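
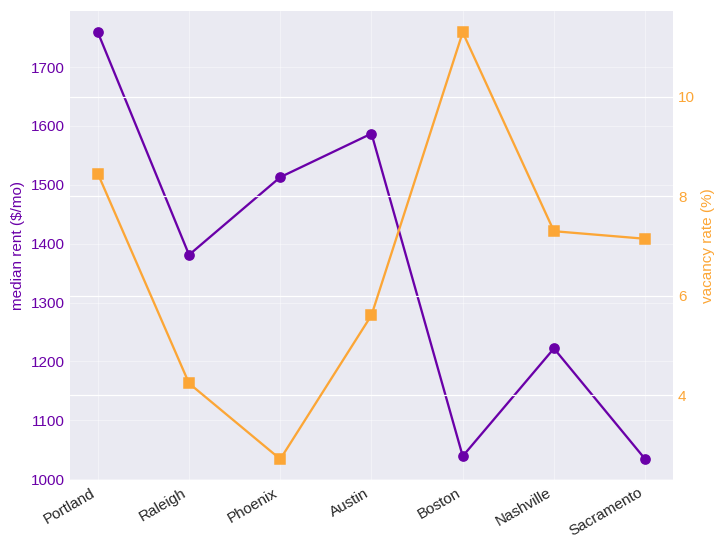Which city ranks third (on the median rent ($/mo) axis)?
Top 4 (on the median rent ($/mo) axis): Portland ≈ 1800, Austin ≈ 1600, Phoenix ≈ 1500, Raleigh ≈ 1400.

Phoenix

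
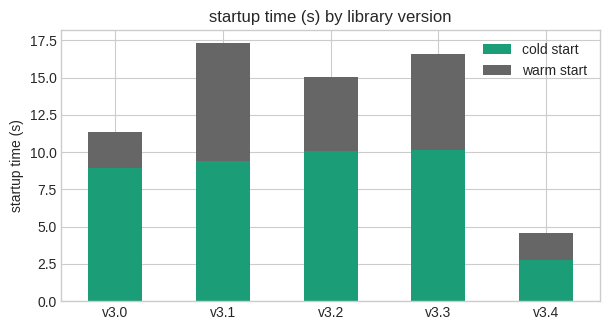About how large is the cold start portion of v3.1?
≈ 10

cold start top ≈ 10, bottom ≈ 0; segment ≈ 10.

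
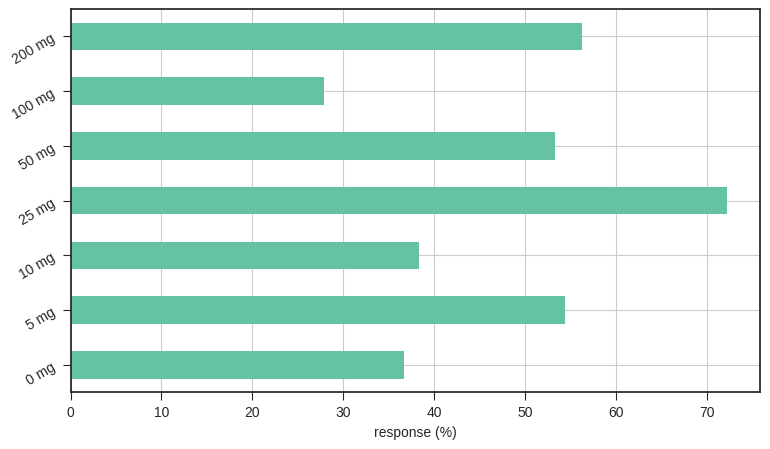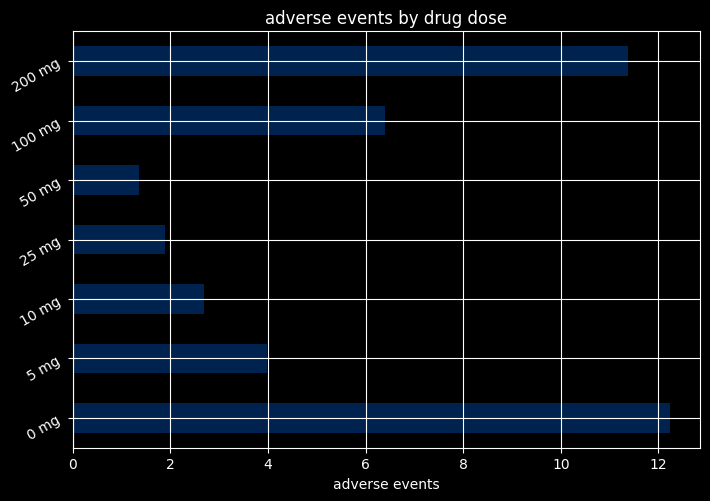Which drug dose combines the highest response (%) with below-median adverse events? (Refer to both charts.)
25 mg

Chart 2 median adverse events ≈ 4; below-median drug doses: 10 mg, 25 mg, 50 mg. Among those, 25 mg has the highest response (%) (≈ 70).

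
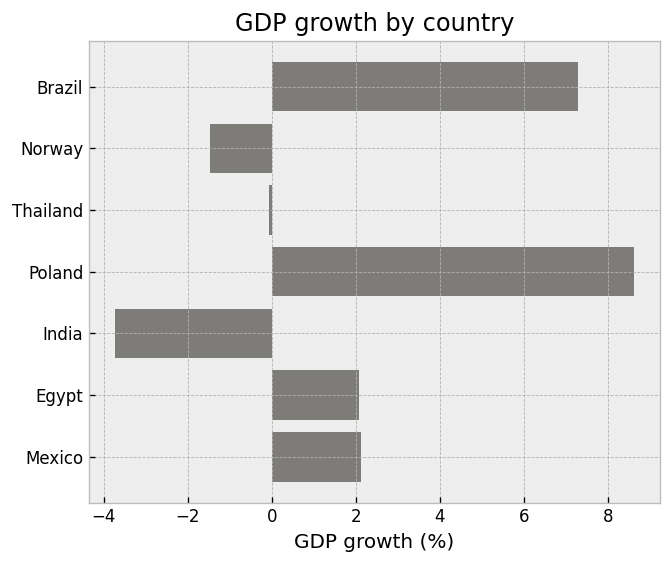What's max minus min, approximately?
Max Poland ≈ 8, min India ≈ -4; range ≈ 12.

≈ 12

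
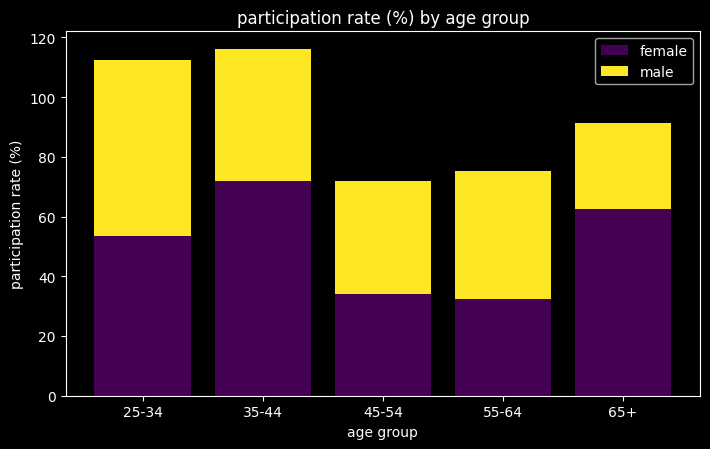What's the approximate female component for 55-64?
≈ 30

female top ≈ 30, bottom ≈ 0; segment ≈ 30.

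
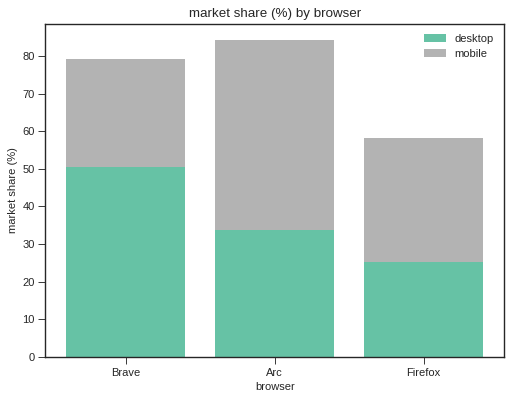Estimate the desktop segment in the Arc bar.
desktop top ≈ 30, bottom ≈ 0; segment ≈ 30.

≈ 30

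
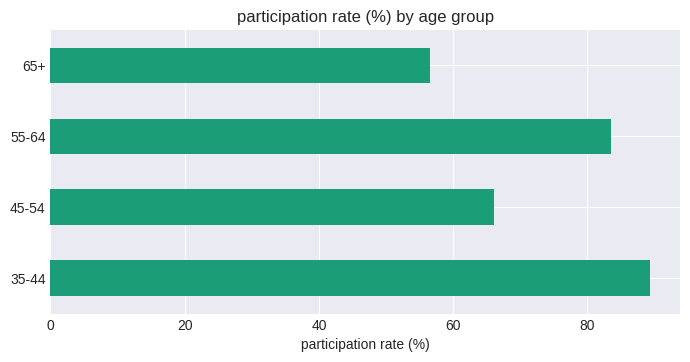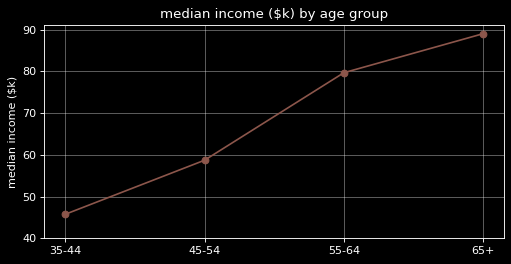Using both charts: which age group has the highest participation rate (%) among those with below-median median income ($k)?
35-44

Chart 2 median median income ($k) ≈ 70; below-median age groups: 35-44, 45-54. Among those, 35-44 has the highest participation rate (%) (≈ 90).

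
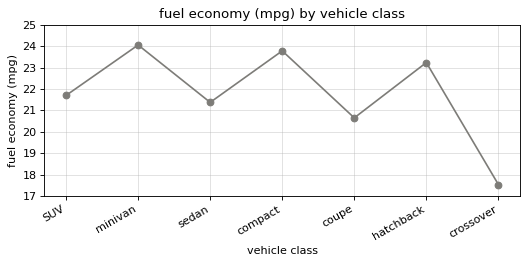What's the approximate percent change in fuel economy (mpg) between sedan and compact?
≈ +14.3%

sedan ≈ 21, compact ≈ 24; (24 − 21) / 21 ≈ +14.3%.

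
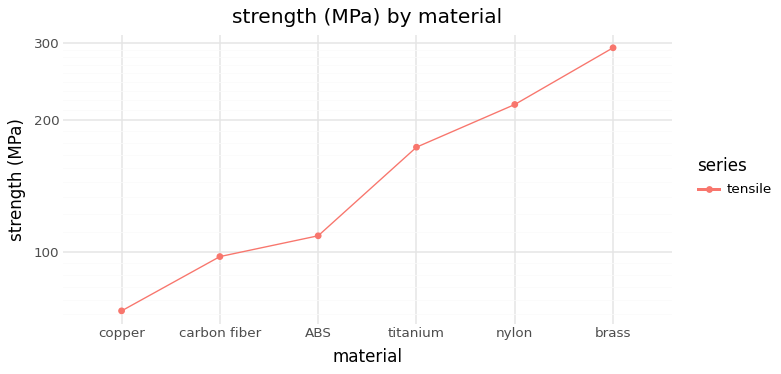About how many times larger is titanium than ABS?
≈ 1.8×

titanium ≈ 180, ABS ≈ 100; 180/100 ≈ 1.8.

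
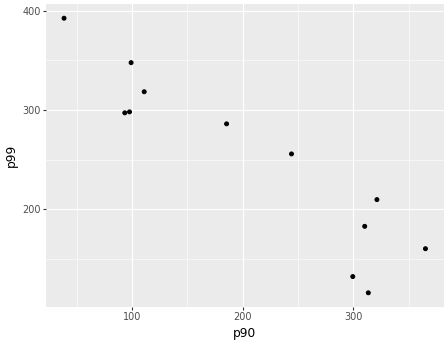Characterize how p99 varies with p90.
Points are negatively correlated; strong (|r| ≈ 0.9).

negative, strong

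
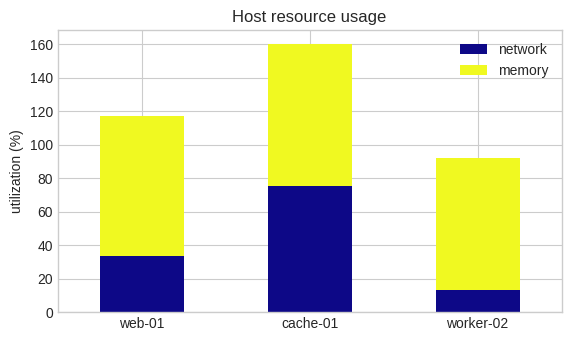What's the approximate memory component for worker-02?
≈ 80

memory top ≈ 100, bottom ≈ 20; segment ≈ 80.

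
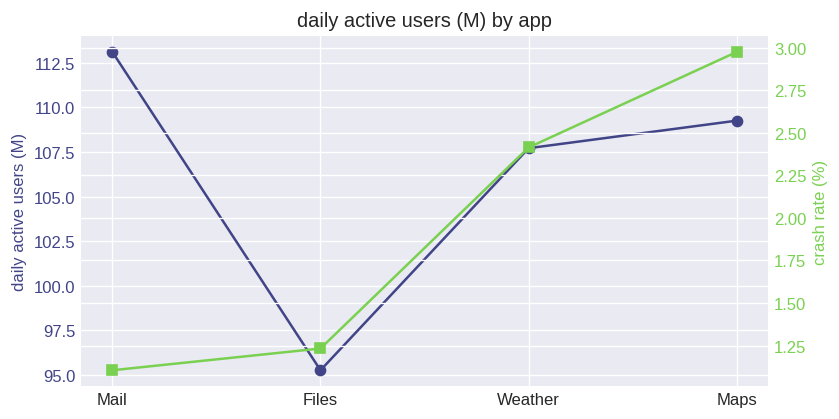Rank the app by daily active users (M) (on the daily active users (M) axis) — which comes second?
Top 3 (on the daily active users (M) axis): Mail ≈ 114, Maps ≈ 110, Weather ≈ 108.

Maps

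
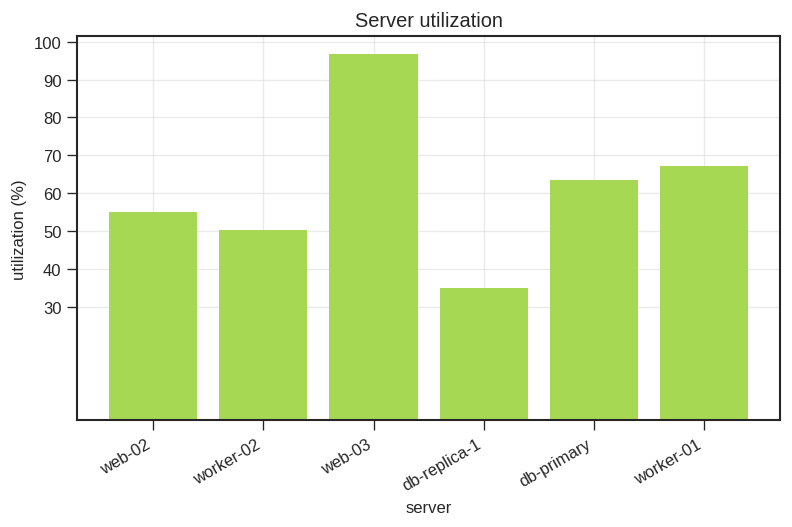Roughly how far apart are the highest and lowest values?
Max web-03 ≈ 100, min db-replica-1 ≈ 30; range ≈ 70.

≈ 70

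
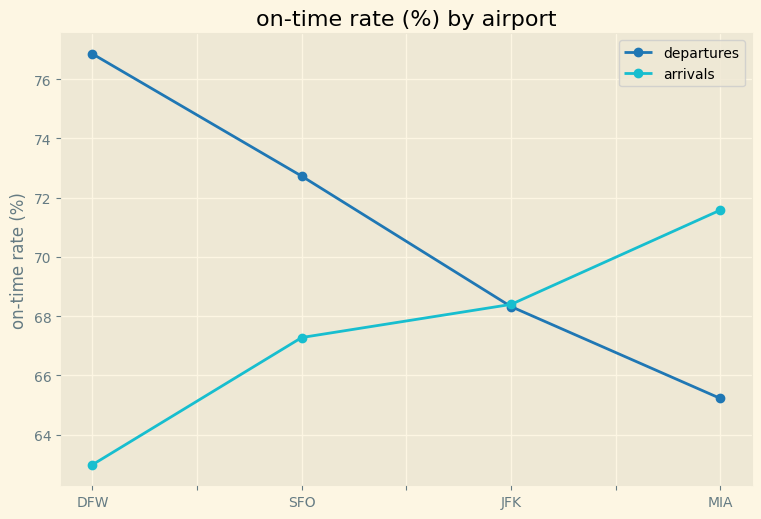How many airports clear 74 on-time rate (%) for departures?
1

Above 74: DFW.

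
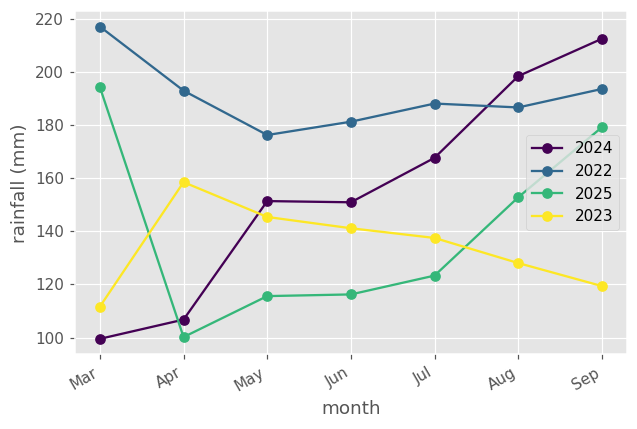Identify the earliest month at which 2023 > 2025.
Mar: 2023 ≈ 110 vs 2025 ≈ 190 (not yet); Apr: 2023 ≈ 160 vs 2025 ≈ 100 (first crossover).

Apr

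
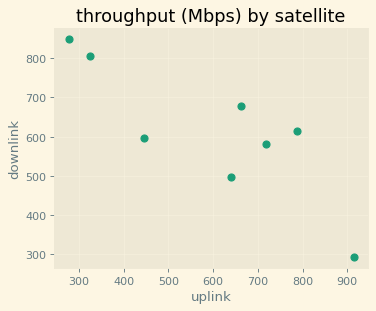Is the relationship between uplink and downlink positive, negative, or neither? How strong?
Points are negatively correlated; strong (|r| ≈ 0.8).

negative, strong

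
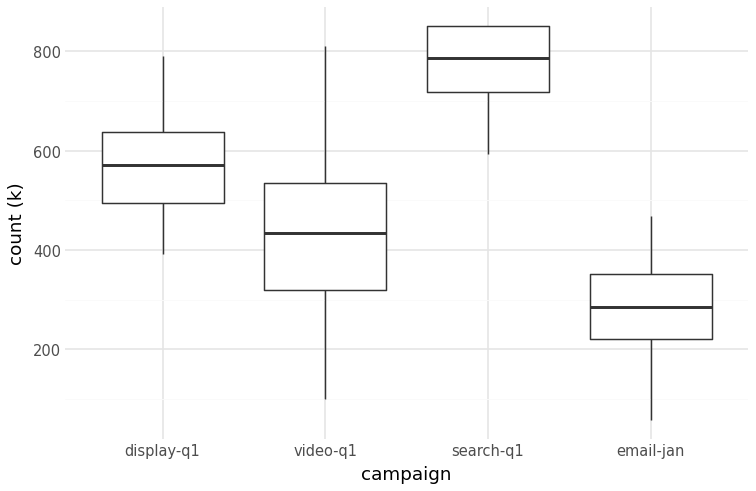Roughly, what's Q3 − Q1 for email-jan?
Q3 ≈ 350, Q1 ≈ 200; IQR ≈ 150.

≈ 150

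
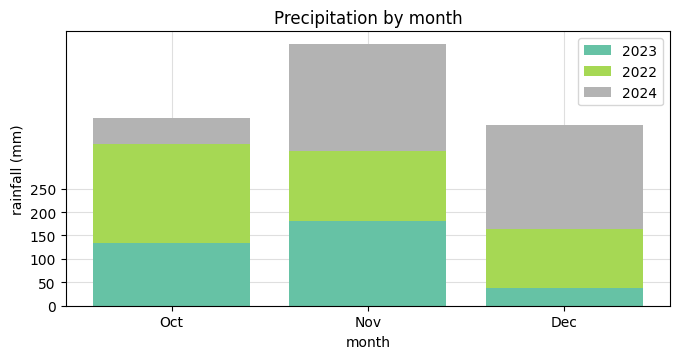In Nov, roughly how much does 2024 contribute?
2024 top ≈ 550, bottom ≈ 350; segment ≈ 200.

≈ 200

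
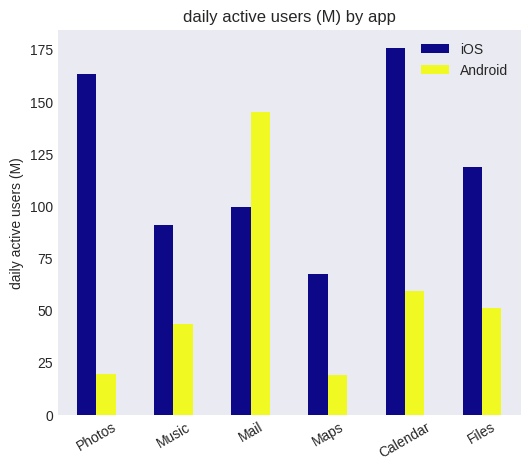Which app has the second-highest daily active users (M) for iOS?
Top 3 for iOS: Calendar ≈ 180, Photos ≈ 160, Files ≈ 120.

Photos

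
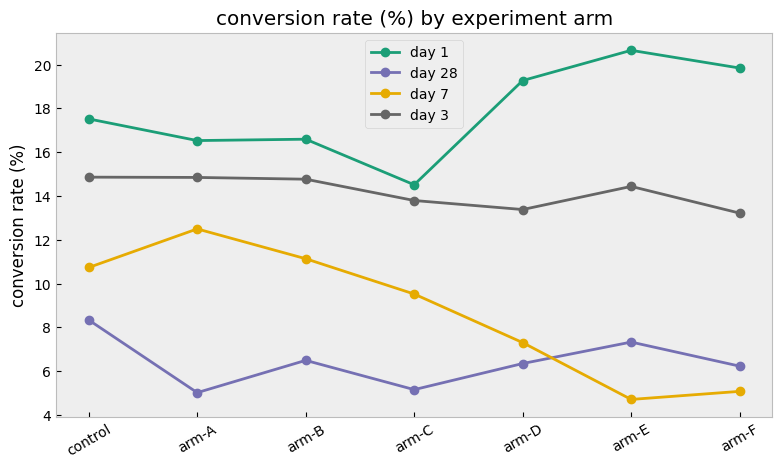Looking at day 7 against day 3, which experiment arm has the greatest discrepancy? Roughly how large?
arm-E: day 7 ≈ 4, day 3 ≈ 14 → gap ≈ 10. Next-largest (arm-F) is only ≈ 8.

arm-E, ≈ 10 %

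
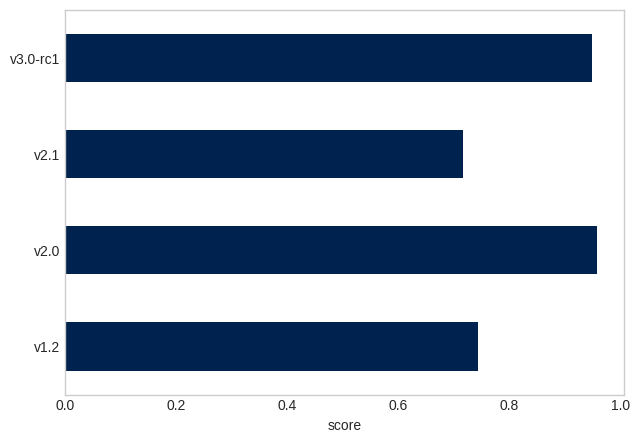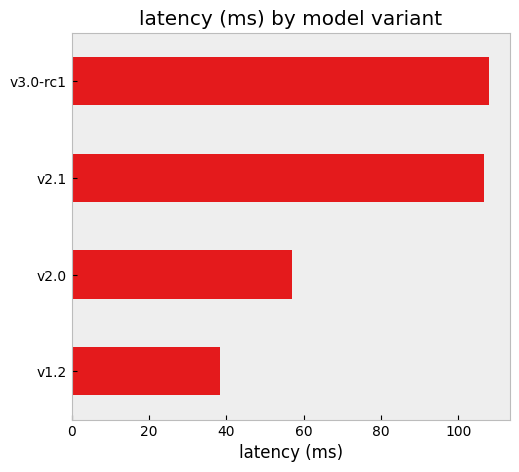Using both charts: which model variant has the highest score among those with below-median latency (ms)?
Chart 2 median latency (ms) ≈ 80; below-median model variants: v1.2, v2.0. Among those, v2.0 has the highest score (≈ 1).

v2.0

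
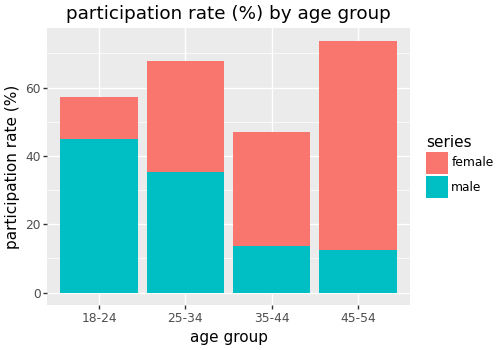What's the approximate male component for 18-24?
male top ≈ 40, bottom ≈ 0; segment ≈ 40.

≈ 40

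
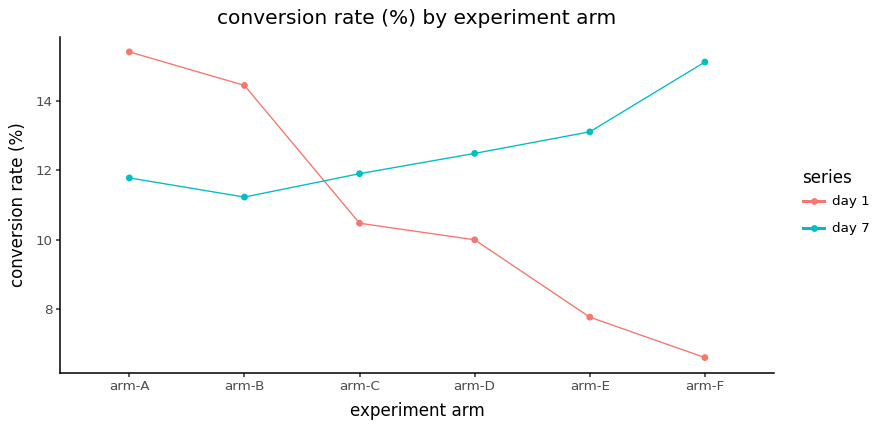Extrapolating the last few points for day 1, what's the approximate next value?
≈ 5.5

Last three: 10, 8, 7 → slope ≈ -1.5/step → next ≈ 5.5.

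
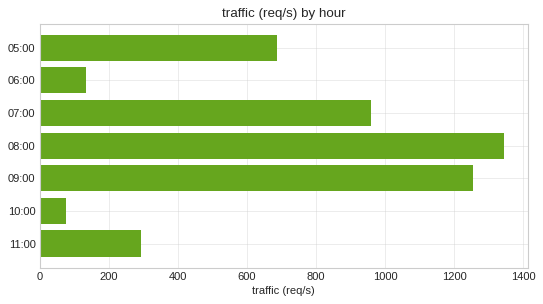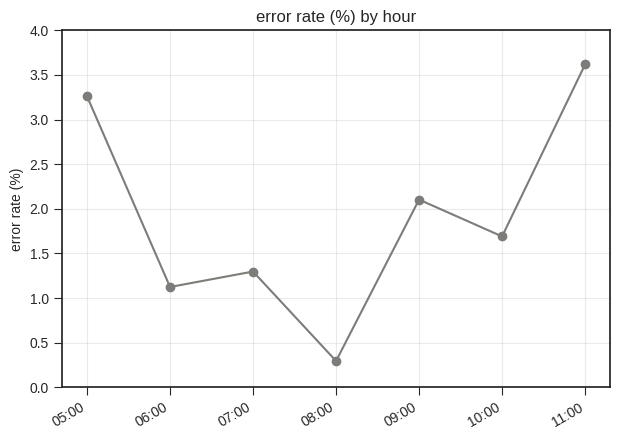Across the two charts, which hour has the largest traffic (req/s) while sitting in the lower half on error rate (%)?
Chart 2 median error rate (%) ≈ 1.5; below-median hours: 06:00, 07:00, 08:00. Among those, 08:00 has the highest traffic (req/s) (≈ 1400).

08:00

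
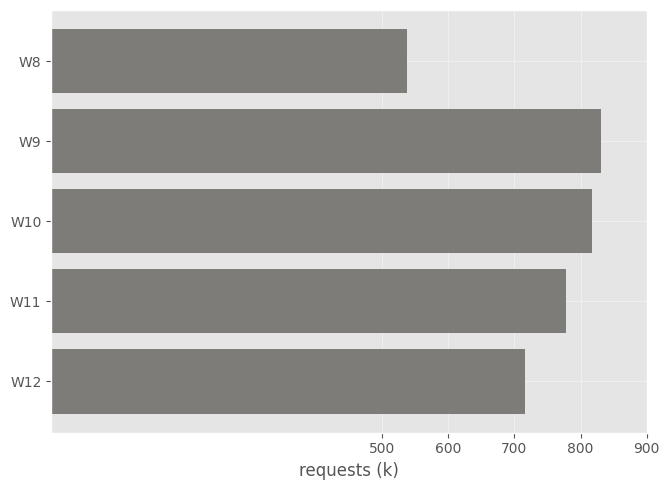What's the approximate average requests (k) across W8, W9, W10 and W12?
≈ 700

(500 + 800 + 800 + 700) / 4 ≈ 700.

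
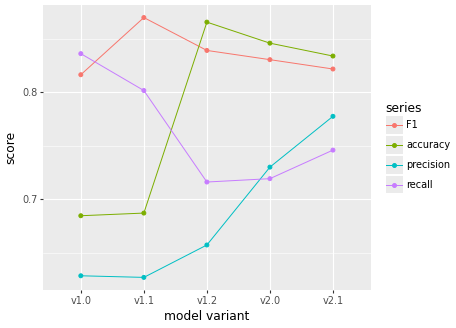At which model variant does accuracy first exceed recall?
v1.1: accuracy ≈ 0.70 vs recall ≈ 0.80 (not yet); v1.2: accuracy ≈ 0.85 vs recall ≈ 0.70 (first crossover).

v1.2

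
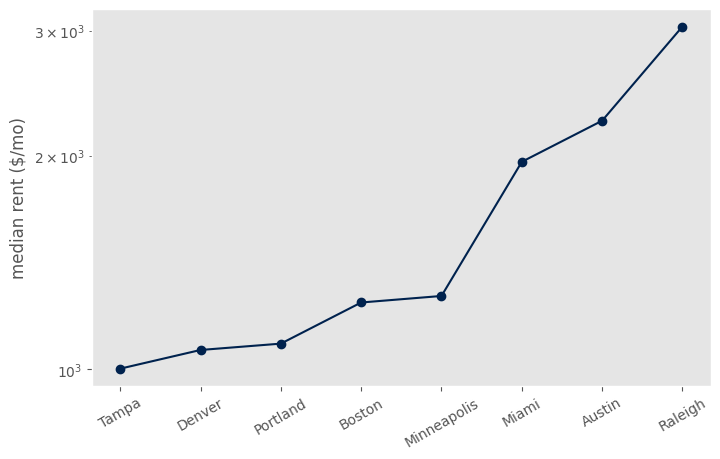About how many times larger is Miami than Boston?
≈ 1.67×

Miami ≈ 2000, Boston ≈ 1200; 2000/1200 ≈ 1.67.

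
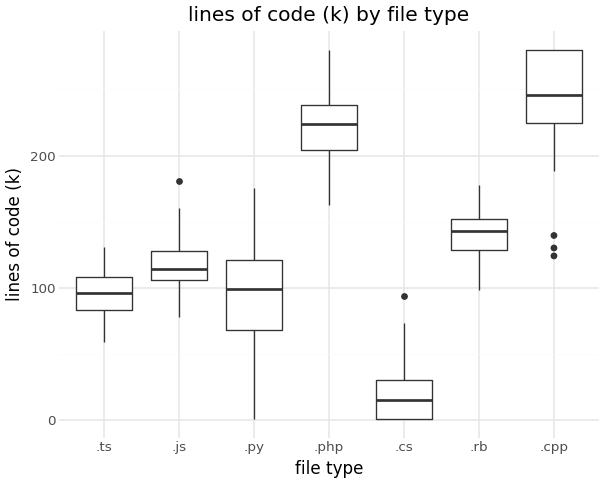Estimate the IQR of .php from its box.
Q3 ≈ 240, Q1 ≈ 200; IQR ≈ 40.

≈ 40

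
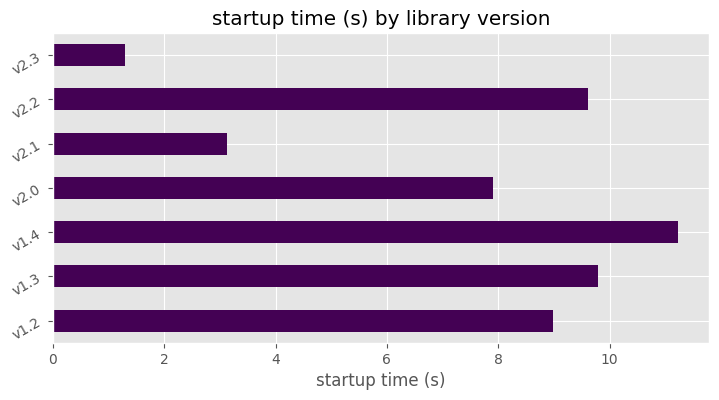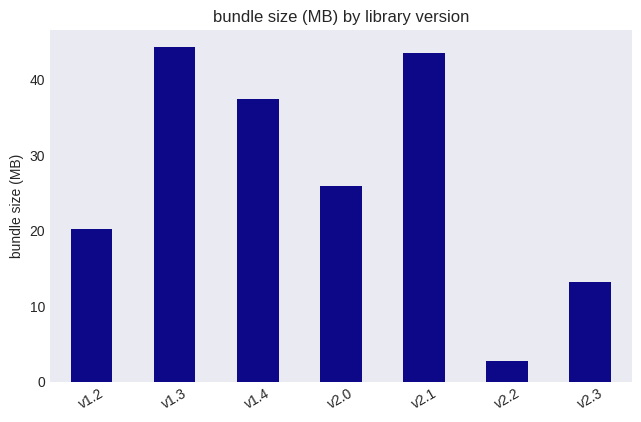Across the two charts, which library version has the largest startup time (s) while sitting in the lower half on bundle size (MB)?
Chart 2 median bundle size (MB) ≈ 25; below-median library versions: v1.2, v2.2, v2.3. Among those, v2.2 has the highest startup time (s) (≈ 10).

v2.2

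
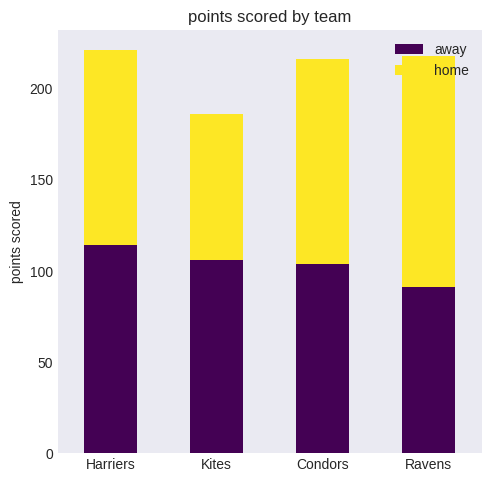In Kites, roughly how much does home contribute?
home top ≈ 180, bottom ≈ 100; segment ≈ 80.

≈ 80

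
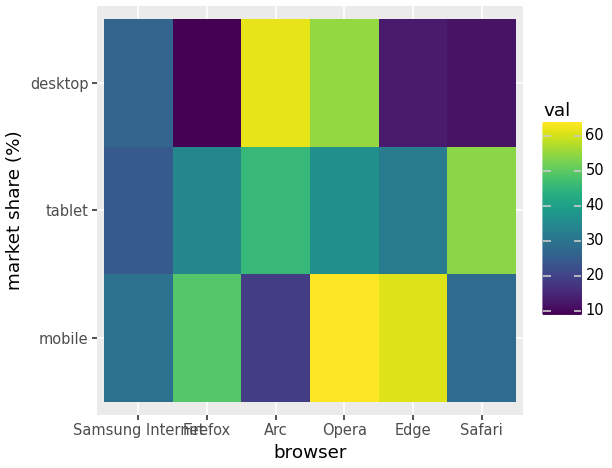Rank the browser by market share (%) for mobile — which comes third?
Firefox

Top 4 for mobile: Opera ≈ 65, Edge ≈ 60, Firefox ≈ 50, Samsung Internet ≈ 30.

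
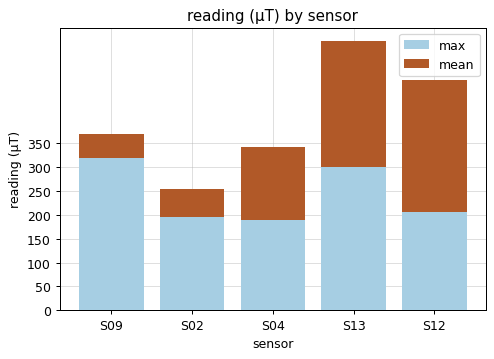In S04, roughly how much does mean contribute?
≈ 150

mean top ≈ 350, bottom ≈ 200; segment ≈ 150.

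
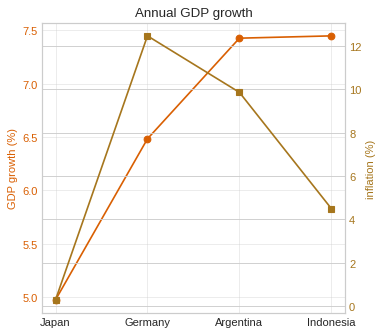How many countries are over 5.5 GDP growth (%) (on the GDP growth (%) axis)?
3

Above 5.5: Germany, Argentina, Indonesia.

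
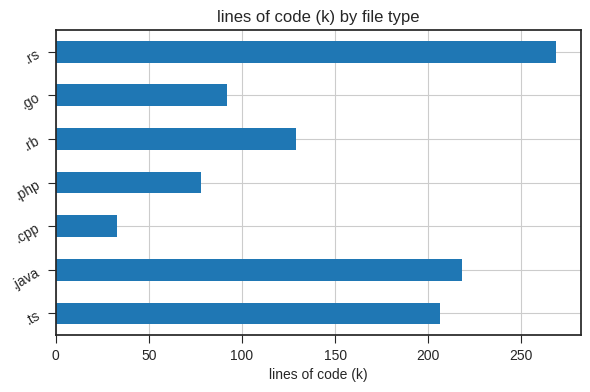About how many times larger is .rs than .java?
.rs ≈ 275, .java ≈ 225; 275/225 ≈ 1.22.

≈ 1.22×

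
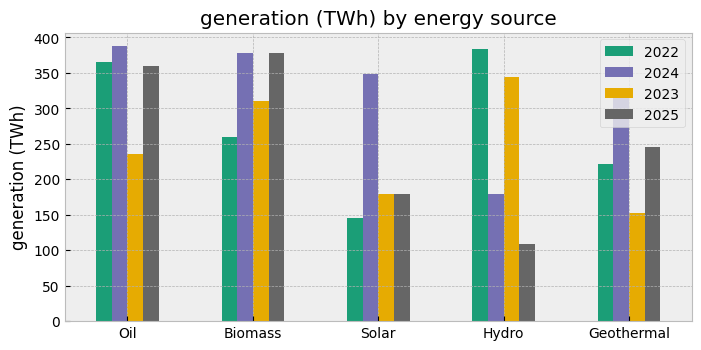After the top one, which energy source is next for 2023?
Biomass

Top 3 for 2023: Hydro ≈ 350, Biomass ≈ 300, Oil ≈ 250.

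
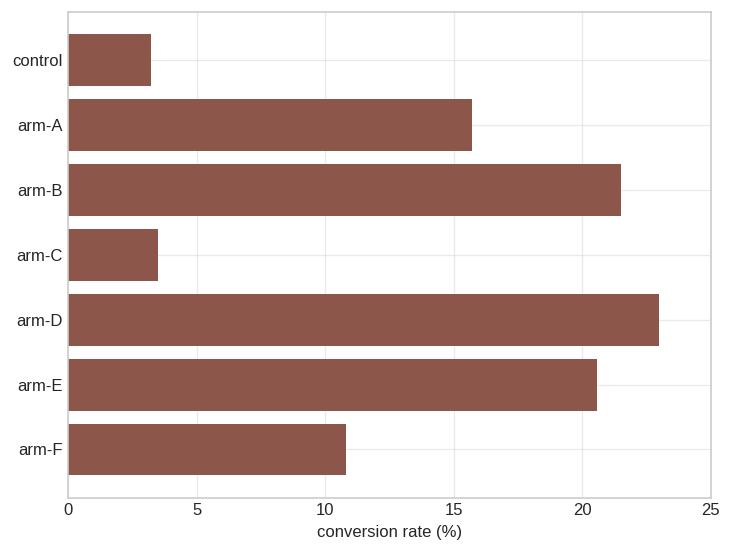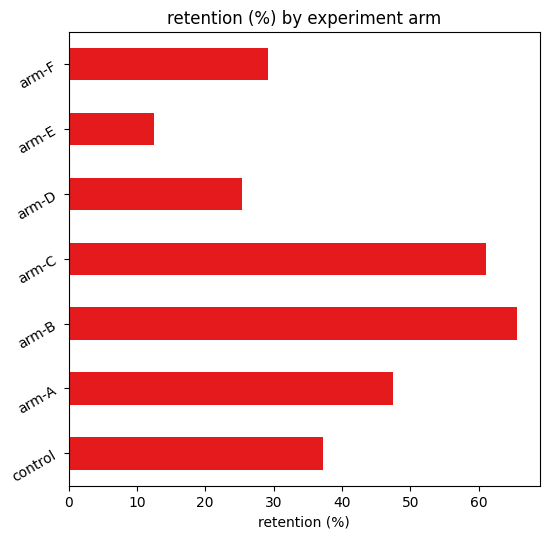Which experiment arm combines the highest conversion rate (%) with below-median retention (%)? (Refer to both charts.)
Chart 2 median retention (%) ≈ 40; below-median experiment arms: arm-D, arm-E, arm-F. Among those, arm-D has the highest conversion rate (%) (≈ 25).

arm-D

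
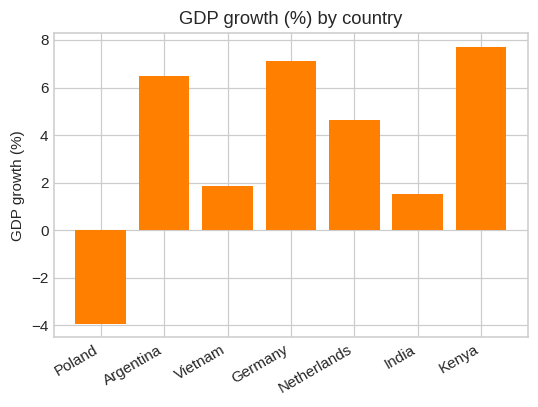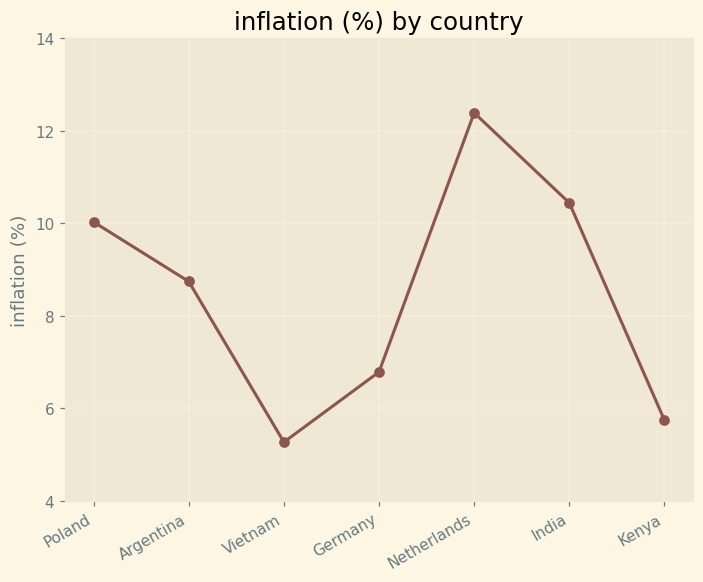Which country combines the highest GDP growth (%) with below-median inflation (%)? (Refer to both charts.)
Chart 2 median inflation (%) ≈ 8; below-median countries: Vietnam, Germany, Kenya. Among those, Kenya has the highest GDP growth (%) (≈ 8).

Kenya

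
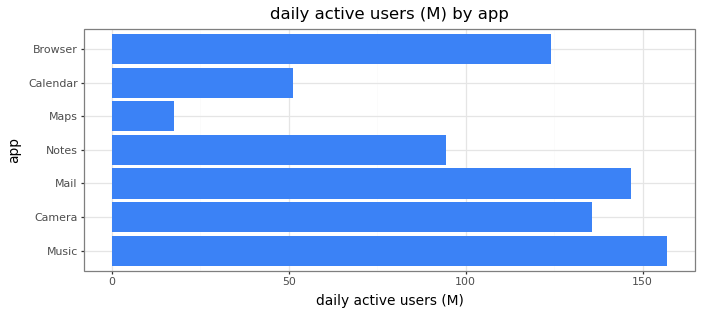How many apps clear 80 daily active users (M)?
5

Above 80: Music, Camera, Mail, Notes, Browser.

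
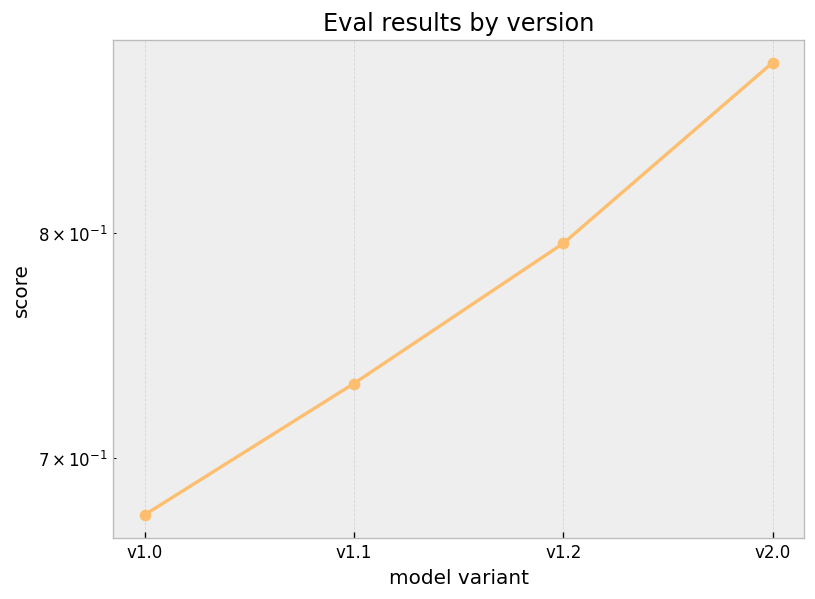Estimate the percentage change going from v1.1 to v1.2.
v1.1 ≈ 0.74, v1.2 ≈ 0.80; (0.80 − 0.74) / 0.74 ≈ +8.1%.

≈ +8.1%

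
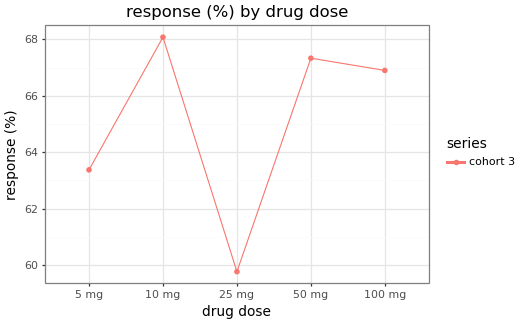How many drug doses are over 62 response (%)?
4

Above 62: 5 mg, 10 mg, 50 mg, 100 mg.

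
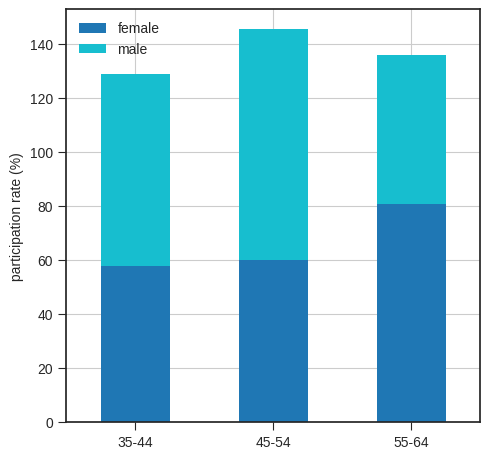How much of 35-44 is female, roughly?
female top ≈ 60, bottom ≈ 0; segment ≈ 60.

≈ 60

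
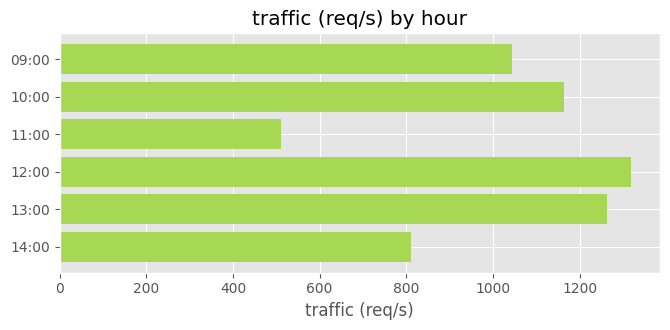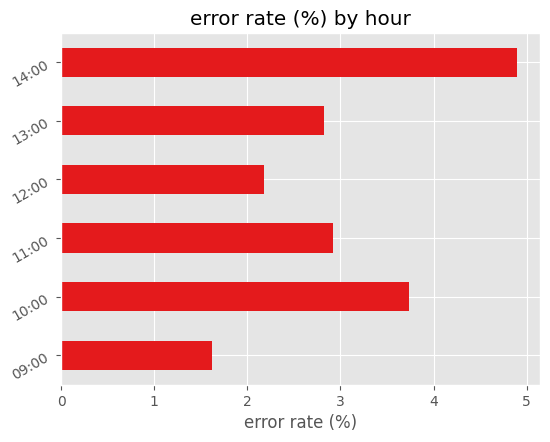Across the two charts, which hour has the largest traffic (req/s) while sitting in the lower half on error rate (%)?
12:00

Chart 2 median error rate (%) ≈ 3; below-median hours: 09:00, 12:00, 13:00. Among those, 12:00 has the highest traffic (req/s) (≈ 1400).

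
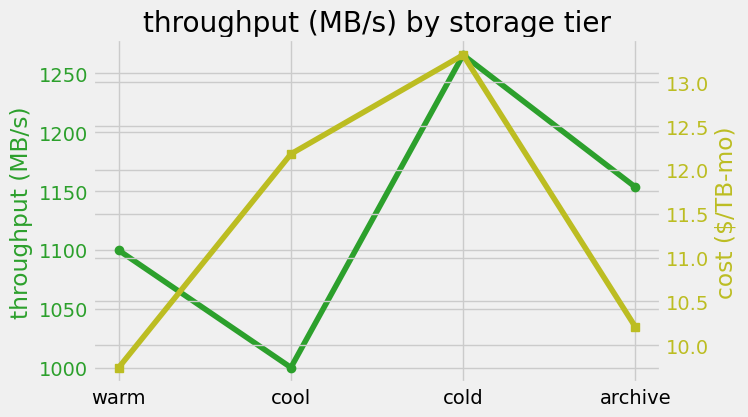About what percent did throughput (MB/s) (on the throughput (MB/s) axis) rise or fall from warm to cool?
warm ≈ 1100, cool ≈ 1000; (1000 − 1100) / 1100 ≈ -9.1%.

≈ -9.1%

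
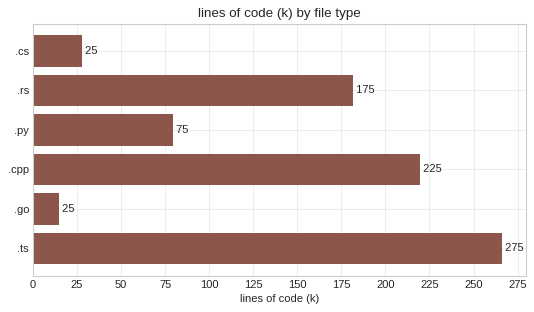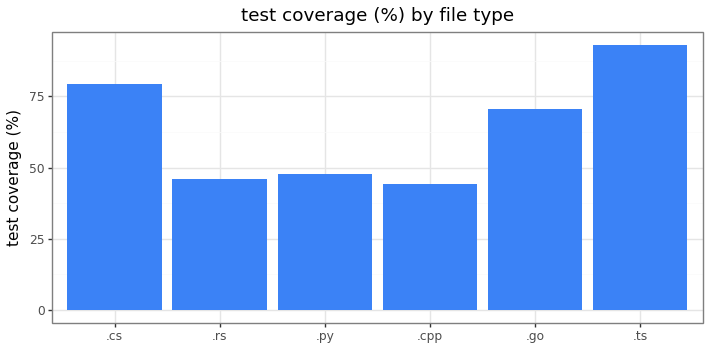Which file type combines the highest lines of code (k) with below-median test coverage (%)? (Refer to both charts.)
Chart 2 median test coverage (%) ≈ 60; below-median file types: .rs, .py, .cpp. Among those, .cpp has the highest lines of code (k) (≈ 225).

.cpp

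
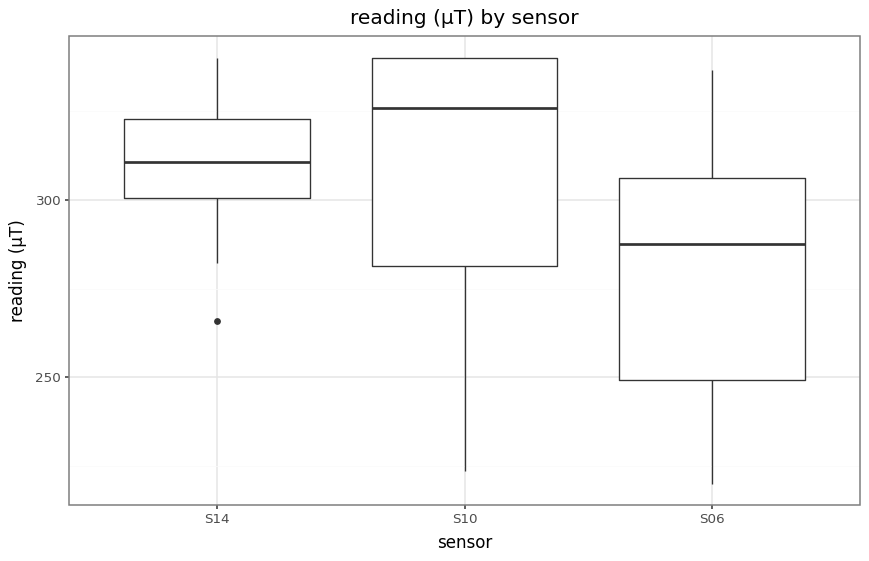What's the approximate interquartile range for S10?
Q3 ≈ 340, Q1 ≈ 280; IQR ≈ 60.

≈ 60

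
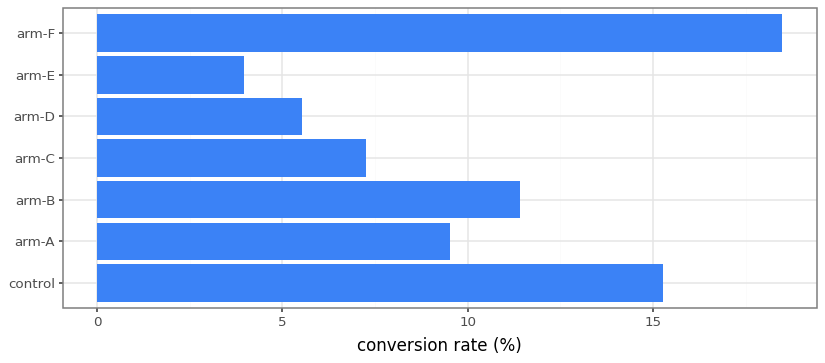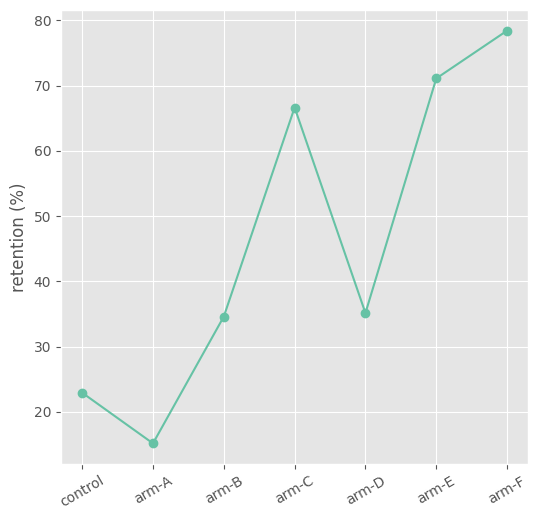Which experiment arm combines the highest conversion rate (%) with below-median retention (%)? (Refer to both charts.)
control

Chart 2 median retention (%) ≈ 40; below-median experiment arms: control, arm-A, arm-B. Among those, control has the highest conversion rate (%) (≈ 16).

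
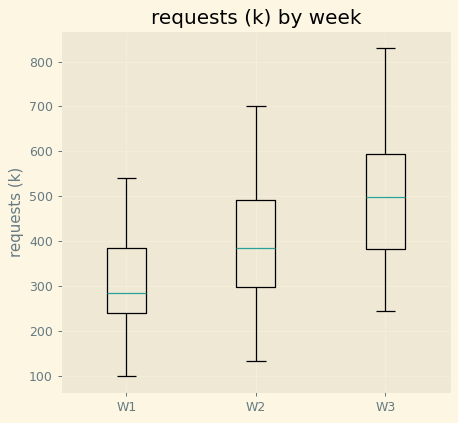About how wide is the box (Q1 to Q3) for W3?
≈ 220

Q3 ≈ 600, Q1 ≈ 380; IQR ≈ 220.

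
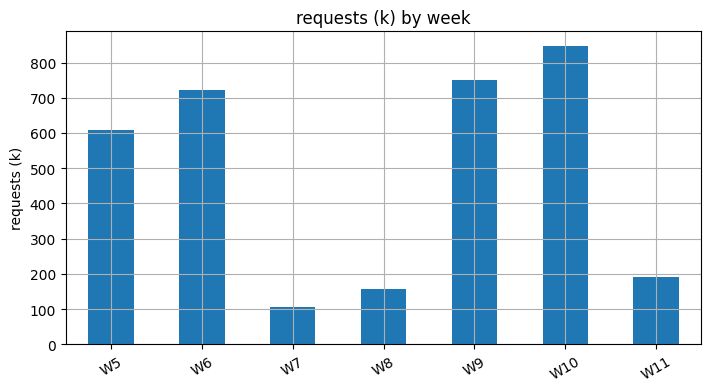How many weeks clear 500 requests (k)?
Above 500: W5, W6, W9, W10.

4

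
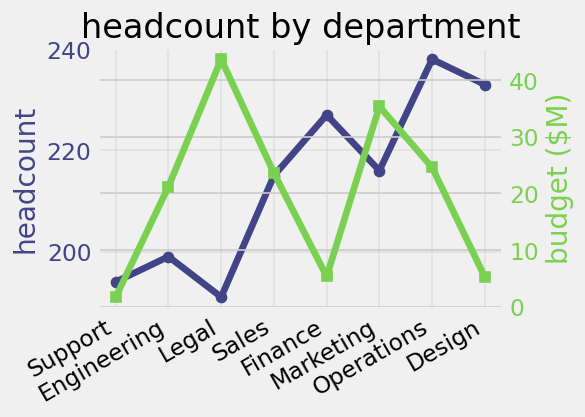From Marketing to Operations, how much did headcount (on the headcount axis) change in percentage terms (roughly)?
Marketing ≈ 215, Operations ≈ 240; (240 − 215) / 215 ≈ +11.6%.

≈ +11.6%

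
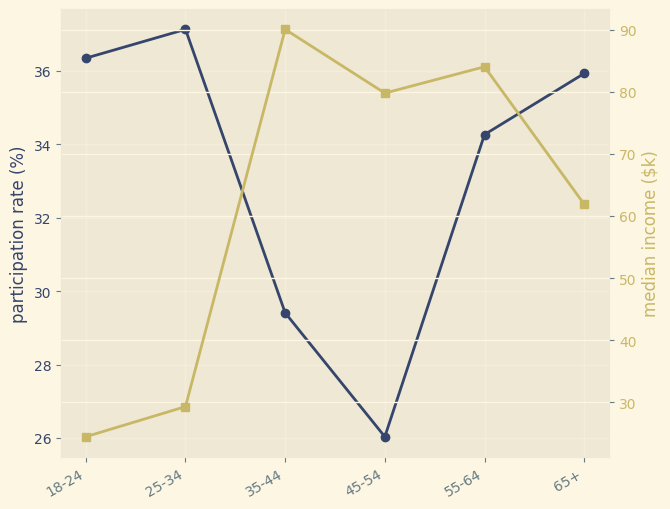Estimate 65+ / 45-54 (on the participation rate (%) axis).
≈ 1.38×

65+ ≈ 36, 45-54 ≈ 26; 36/26 ≈ 1.38.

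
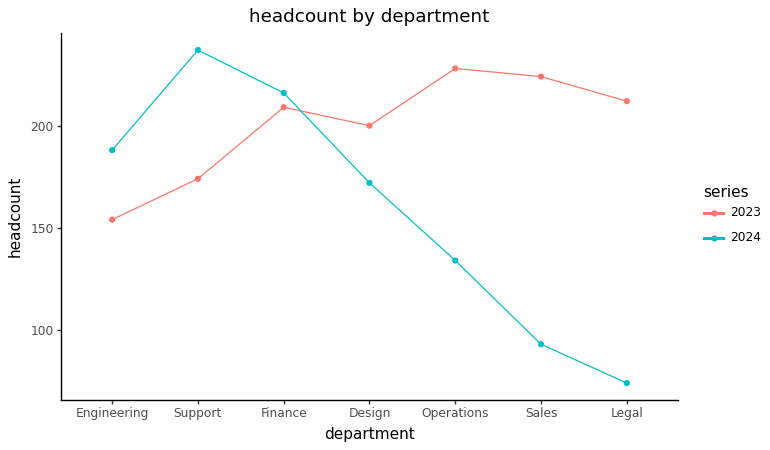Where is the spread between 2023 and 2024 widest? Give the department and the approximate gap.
Legal, ≈ 140

Legal: 2023 ≈ 220, 2024 ≈ 80 → gap ≈ 140. Next-largest (Sales) is only ≈ 120.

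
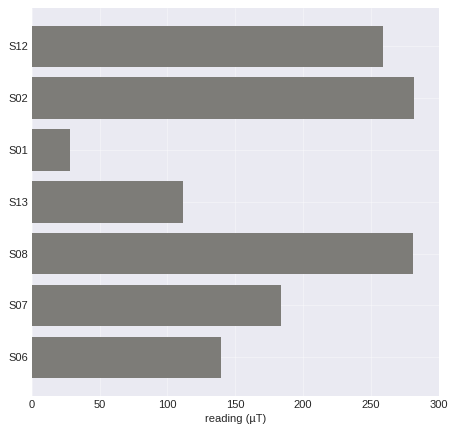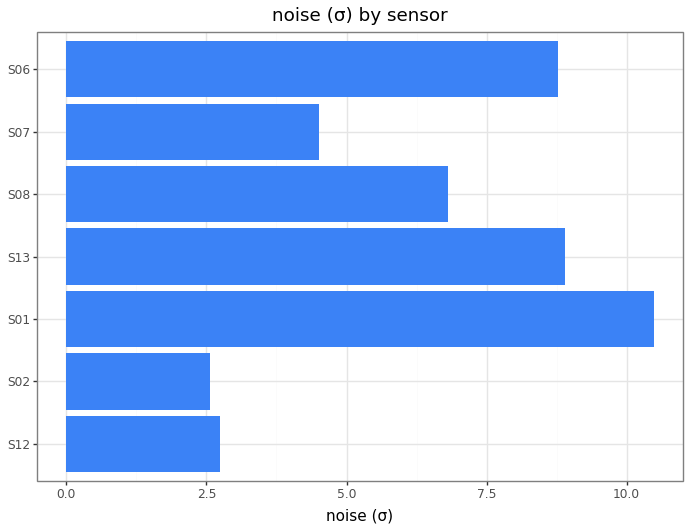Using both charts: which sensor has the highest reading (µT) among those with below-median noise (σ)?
Chart 2 median noise (σ) ≈ 7; below-median sensors: S12, S02, S07. Among those, S02 has the highest reading (µT) (≈ 300).

S02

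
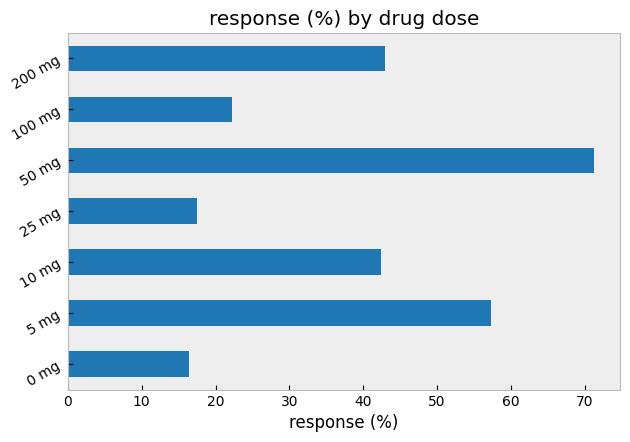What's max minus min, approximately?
Max 50 mg ≈ 70, min 0 mg ≈ 20; range ≈ 50.

≈ 50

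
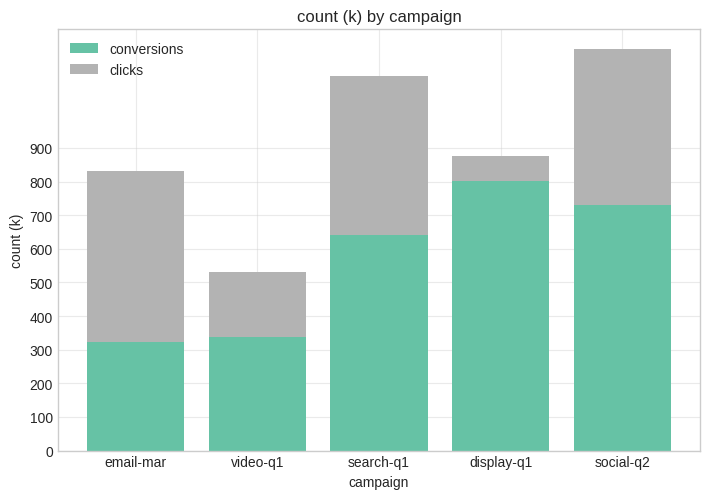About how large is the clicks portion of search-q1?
clicks top ≈ 1100, bottom ≈ 600; segment ≈ 500.

≈ 500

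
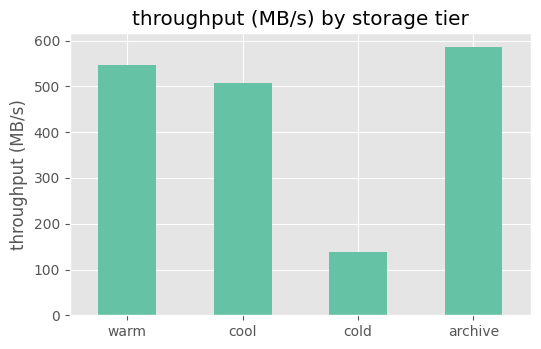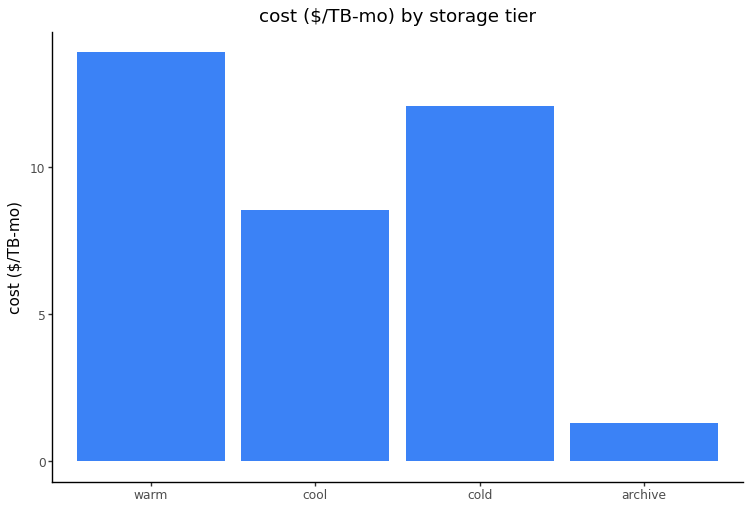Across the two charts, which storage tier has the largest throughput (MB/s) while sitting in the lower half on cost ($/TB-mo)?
archive

Chart 2 median cost ($/TB-mo) ≈ 10; below-median storage tiers: cool, archive. Among those, archive has the highest throughput (MB/s) (≈ 600).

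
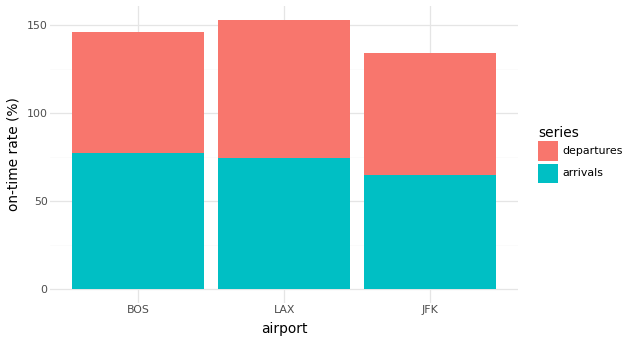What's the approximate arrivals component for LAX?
≈ 80

arrivals top ≈ 80, bottom ≈ 0; segment ≈ 80.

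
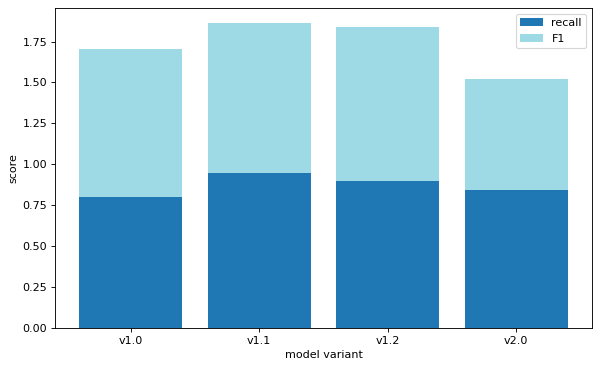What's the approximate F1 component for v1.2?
≈ 1.0

F1 top ≈ 1.8, bottom ≈ 0.8; segment ≈ 1.0.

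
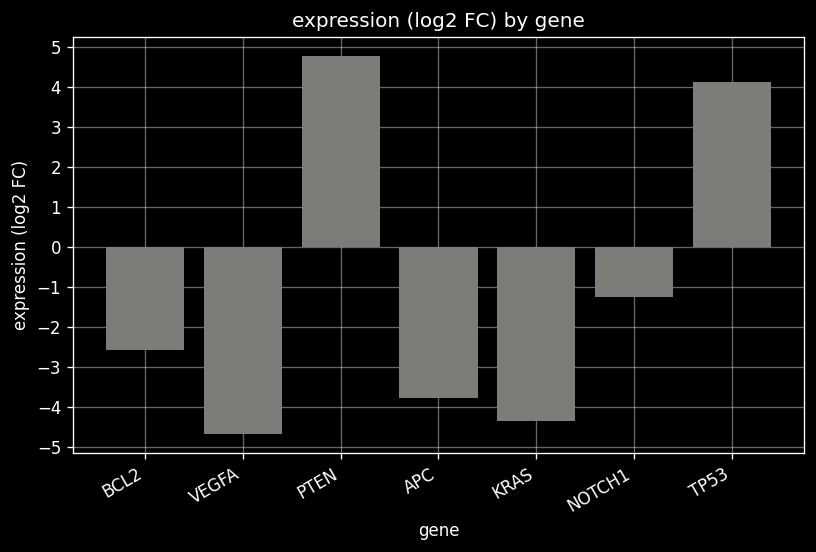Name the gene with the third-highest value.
NOTCH1

Top 4: PTEN ≈ 5, TP53 ≈ 4, NOTCH1 ≈ -1, BCL2 ≈ -3.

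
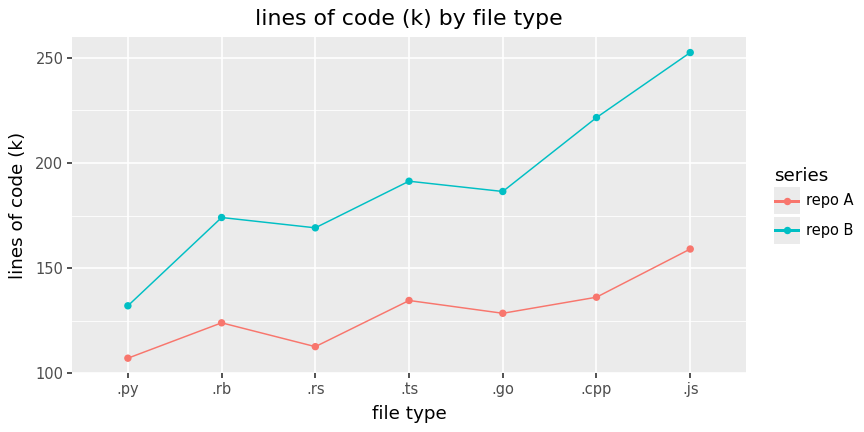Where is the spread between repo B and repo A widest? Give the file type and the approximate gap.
.js, ≈ 100 k

.js: repo B ≈ 260, repo A ≈ 160 → gap ≈ 100. Next-largest (.cpp) is only ≈ 80.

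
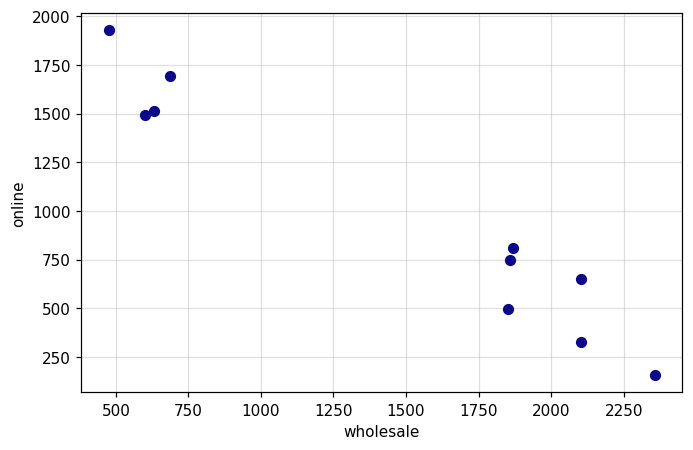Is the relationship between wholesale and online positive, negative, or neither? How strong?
negative, strong

Points are negatively correlated; strong (|r| ≈ 1.0).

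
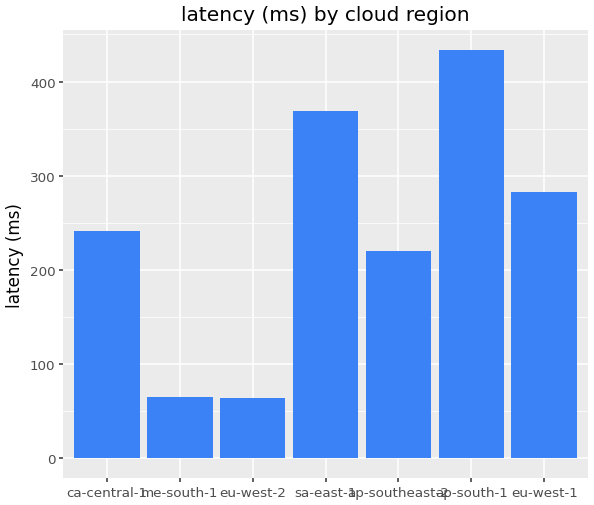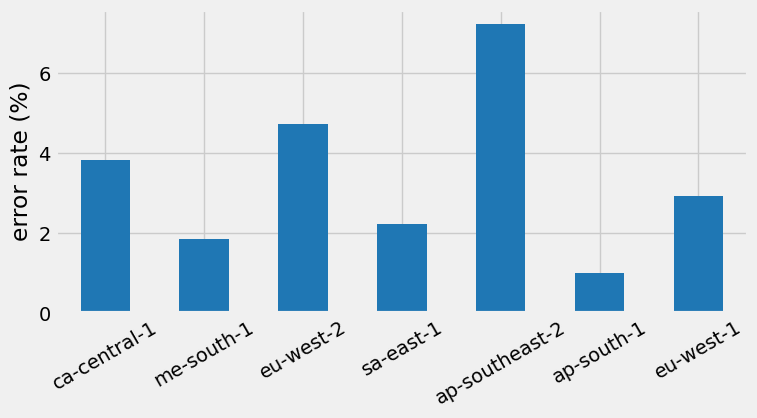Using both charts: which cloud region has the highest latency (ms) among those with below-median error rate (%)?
Chart 2 median error rate (%) ≈ 3; below-median cloud regions: me-south-1, sa-east-1, ap-south-1. Among those, ap-south-1 has the highest latency (ms) (≈ 450).

ap-south-1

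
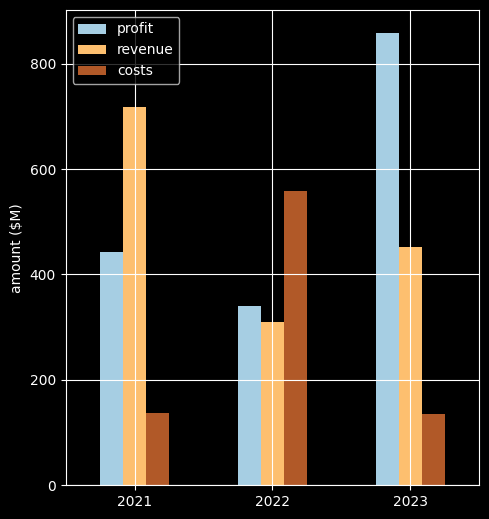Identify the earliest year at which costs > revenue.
2022

2021: costs ≈ 100 vs revenue ≈ 700 (not yet); 2022: costs ≈ 600 vs revenue ≈ 300 (first crossover).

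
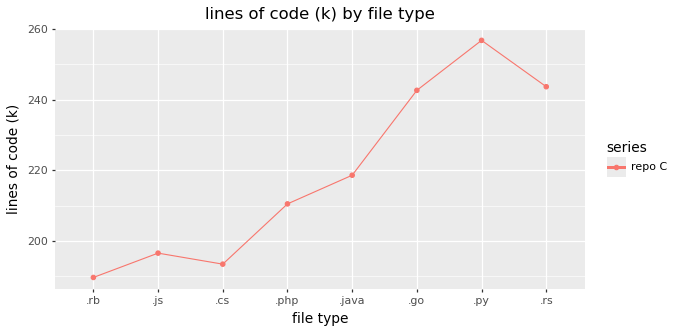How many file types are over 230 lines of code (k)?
Above 230: .go, .py, .rs.

3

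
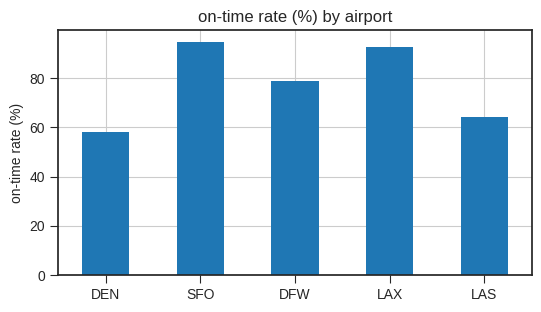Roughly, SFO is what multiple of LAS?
≈ 1.5×

SFO ≈ 90, LAS ≈ 60; 90/60 ≈ 1.5.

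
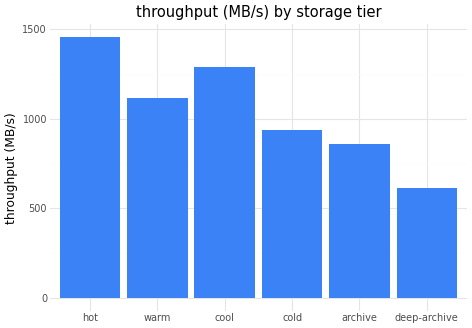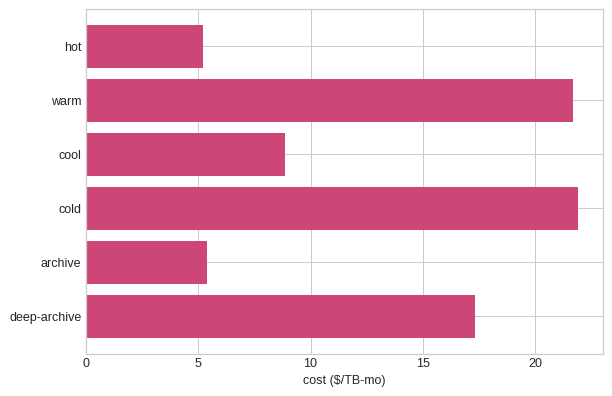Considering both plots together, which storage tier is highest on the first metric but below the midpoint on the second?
Chart 2 median cost ($/TB-mo) ≈ 15; below-median storage tiers: hot, cool, archive. Among those, hot has the highest throughput (MB/s) (≈ 1400).

hot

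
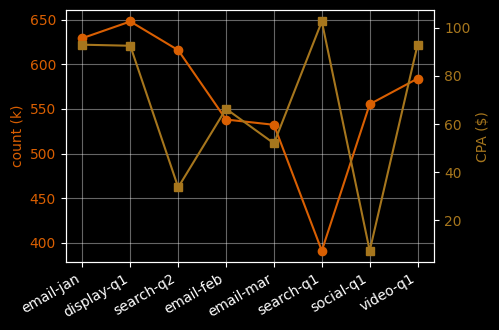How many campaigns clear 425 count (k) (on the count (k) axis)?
Above 425: email-jan, display-q1, search-q2, email-feb, email-mar, social-q1, video-q1.

7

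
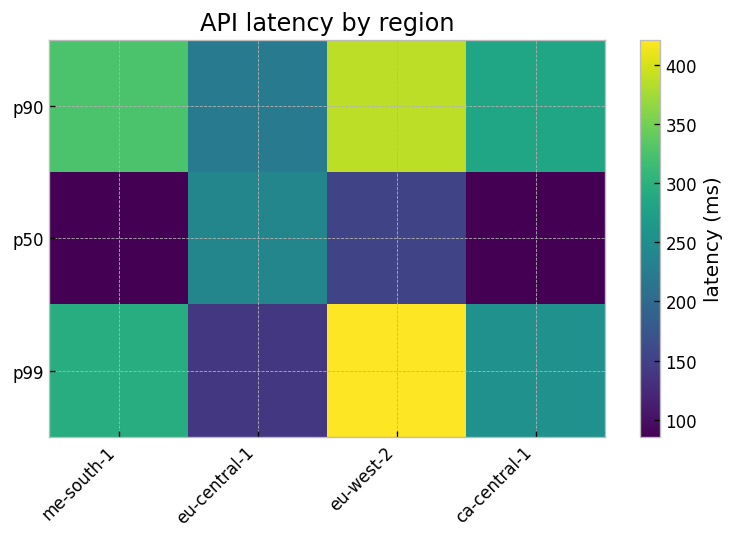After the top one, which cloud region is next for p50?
eu-west-2

Top 3 for p50: eu-central-1 ≈ 250, eu-west-2 ≈ 150, ca-central-1 ≈ 100.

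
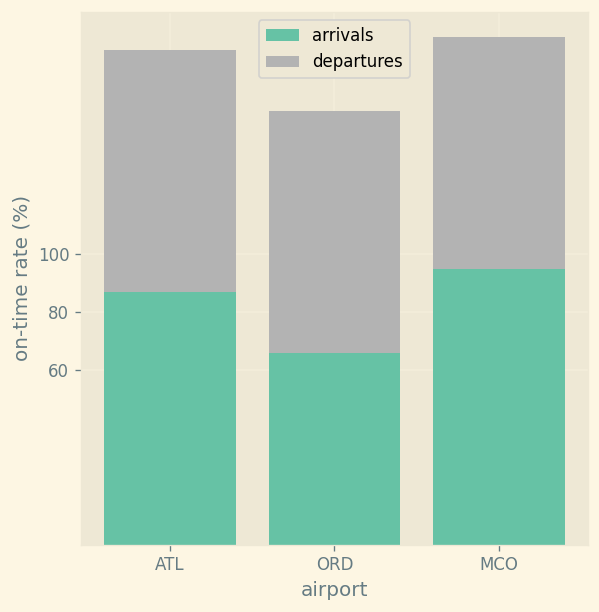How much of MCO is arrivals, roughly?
≈ 100

arrivals top ≈ 100, bottom ≈ 0; segment ≈ 100.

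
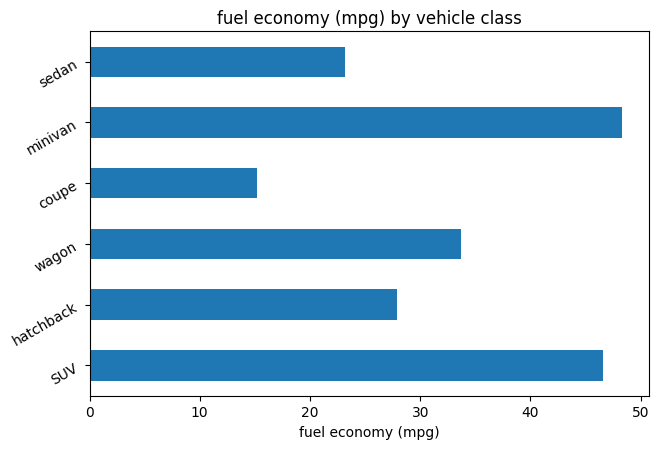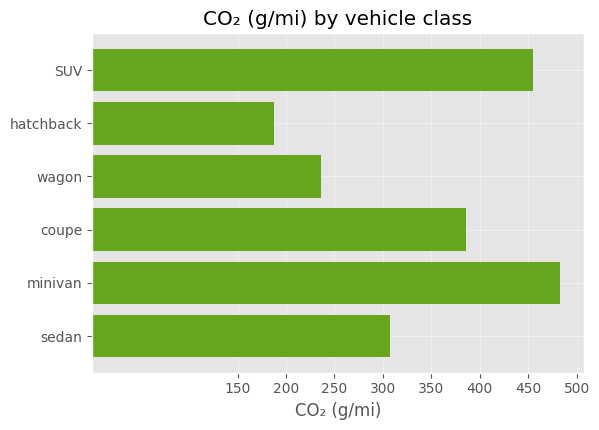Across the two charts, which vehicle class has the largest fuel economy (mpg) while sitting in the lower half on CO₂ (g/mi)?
Chart 2 median CO₂ (g/mi) ≈ 350; below-median vehicle classes: hatchback, wagon, sedan. Among those, wagon has the highest fuel economy (mpg) (≈ 35).

wagon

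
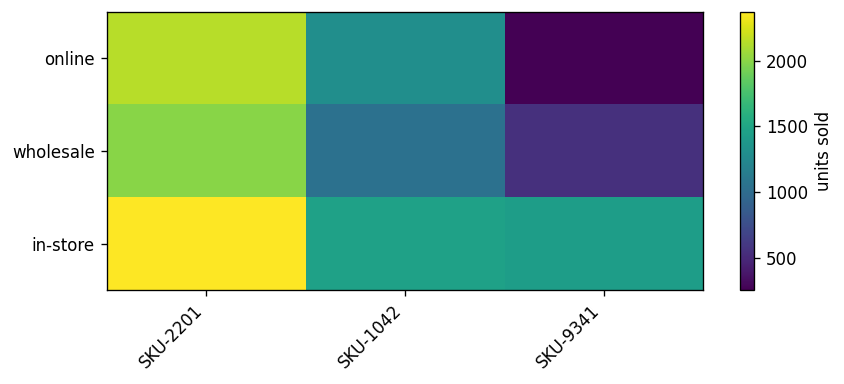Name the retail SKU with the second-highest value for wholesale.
Top 3 for wholesale: SKU-2201 ≈ 2000, SKU-1042 ≈ 1000, SKU-9341 ≈ 600.

SKU-1042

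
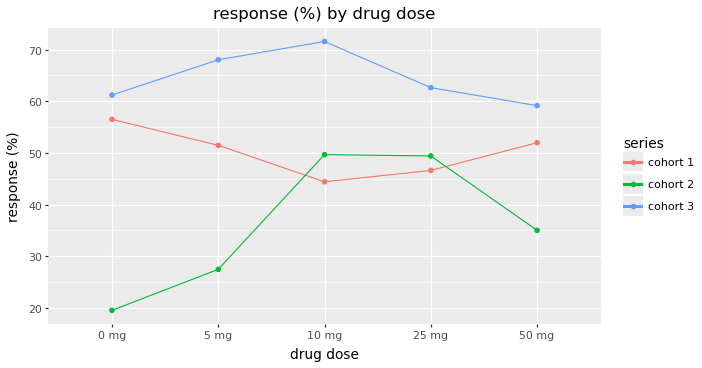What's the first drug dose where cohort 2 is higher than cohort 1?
10 mg

5 mg: cohort 2 ≈ 25 vs cohort 1 ≈ 50 (not yet); 10 mg: cohort 2 ≈ 50 vs cohort 1 ≈ 45 (first crossover).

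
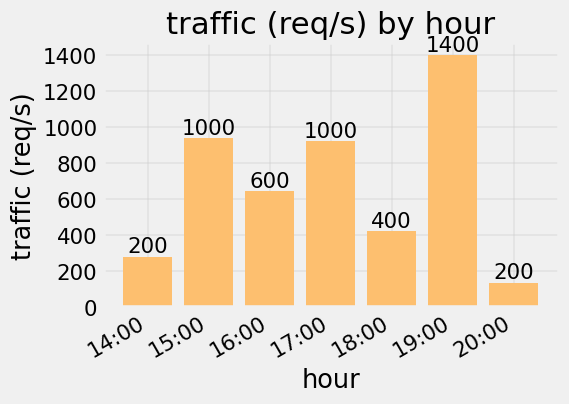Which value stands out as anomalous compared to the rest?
19:00 ≈ 1400; the rest sit between ≈ 200 and ≈ 1000.

19:00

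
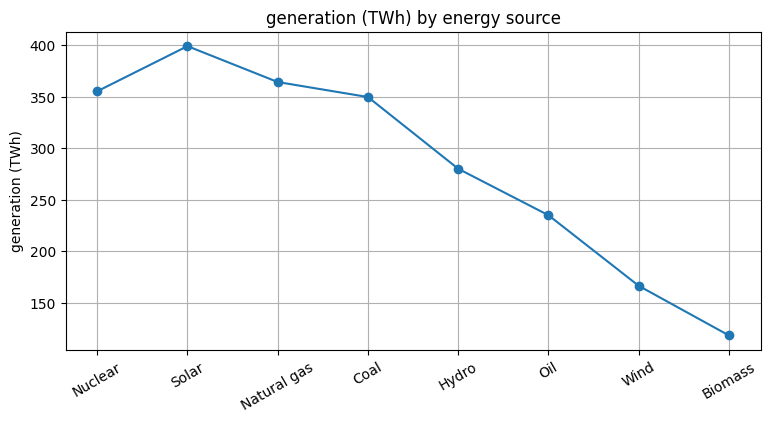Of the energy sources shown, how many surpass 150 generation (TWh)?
Above 150: Nuclear, Solar, Natural gas, Coal, Hydro, Oil, Wind.

7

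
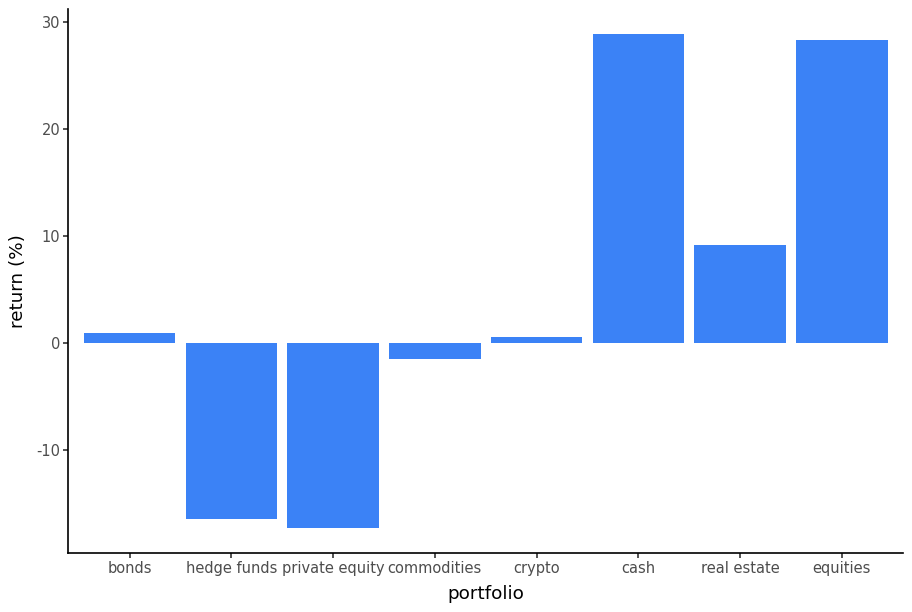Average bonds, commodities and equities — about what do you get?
≈ 10

(0 + 0 + 30) / 3 ≈ 10.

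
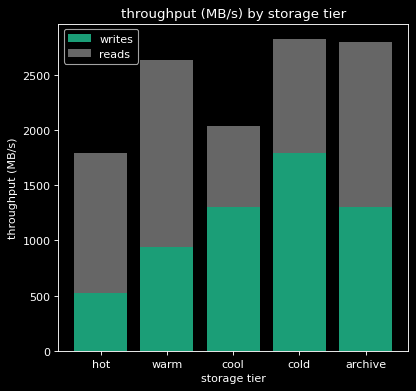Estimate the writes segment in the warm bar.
writes top ≈ 1000, bottom ≈ 0; segment ≈ 1000.

≈ 1000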